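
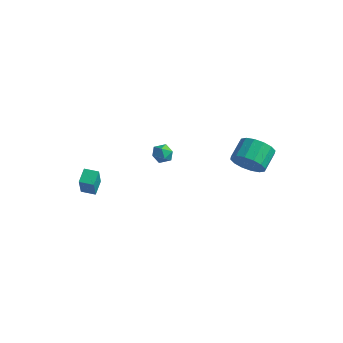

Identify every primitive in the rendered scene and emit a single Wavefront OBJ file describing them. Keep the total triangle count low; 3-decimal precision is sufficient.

v 3.361 3.099 -1.514
v 4.298 3.001 -1.099
v 4.117 4.183 -0.411
v 3.179 4.281 -0.826
v 4.375 3.275 -1.549
v 4.194 4.457 -0.862
v 4.18 3.501 -1.991
v 3.999 4.684 -1.303
v 3.765 3.62 -2.304
v 3.584 4.803 -1.617
v 3.242 3.599 -2.406
v 3.061 4.782 -1.718
v 2.751 3.444 -2.269
v 2.57 4.627 -1.581
v 2.423 3.197 -1.929
v 2.242 4.379 -1.241
v 2.346 2.923 -1.478
v 2.165 4.105 -0.791
v 2.541 2.696 -1.037
v 2.36 3.879 -0.349
v 2.956 2.577 -0.723
v 2.775 3.76 -0.036
v 3.479 2.598 -0.622
v 3.298 3.781 0.066
v 3.97 2.753 -0.759
v 3.789 3.936 -0.071
v -1.282 1.51 -1.365
v -0.881 1.479 -0.825
v -0.739 0.681 -1.815
v -0.338 0.65 -1.275
v -0.986 0.472 -1.225
v -1.321 0.985 -0.946
v -0.299 1.175 -1.694
v -0.634 1.688 -1.415
v -0.274 1.272 -1.028
v -0.698 0.837 -0.738
v -0.922 1.323 -1.902
v -1.346 0.888 -1.612
v -2.825 -3.371 -2.661
v -3.095 -2.603 -2.191
v -2.085 -3.053 -2.754
v -2.356 -2.286 -2.284
v -2.344 -4.074 -1.236
v -2.615 -3.307 -0.766
v -1.605 -3.757 -1.329
v -1.875 -2.989 -0.859
f 2 1 5
f 2 5 3
f 3 5 6
f 3 6 4
f 5 1 7
f 5 7 6
f 6 7 8
f 6 8 4
f 7 1 9
f 7 9 8
f 8 9 10
f 8 10 4
f 9 1 11
f 9 11 10
f 10 11 12
f 10 12 4
f 11 1 13
f 11 13 12
f 12 13 14
f 12 14 4
f 13 1 15
f 13 15 14
f 14 15 16
f 14 16 4
f 15 1 17
f 15 17 16
f 16 17 18
f 16 18 4
f 17 1 19
f 17 19 18
f 18 19 20
f 18 20 4
f 19 1 21
f 19 21 20
f 20 21 22
f 20 22 4
f 21 1 23
f 21 23 22
f 22 23 24
f 22 24 4
f 23 1 25
f 23 25 24
f 24 25 26
f 24 26 4
f 25 1 2
f 25 2 26
f 26 2 3
f 26 3 4
f 27 38 32
f 27 32 28
f 27 28 34
f 27 34 37
f 27 37 38
f 28 32 36
f 32 38 31
f 38 37 29
f 37 34 33
f 34 28 35
f 30 36 31
f 30 31 29
f 30 29 33
f 30 33 35
f 30 35 36
f 31 36 32
f 29 31 38
f 33 29 37
f 35 33 34
f 36 35 28
f 40 42 39
f 43 40 39
f 39 42 41
f 41 43 39
f 40 46 42
f 44 40 43
f 44 46 40
f 42 46 41
f 45 43 41
f 41 46 45
f 45 44 43
f 46 44 45



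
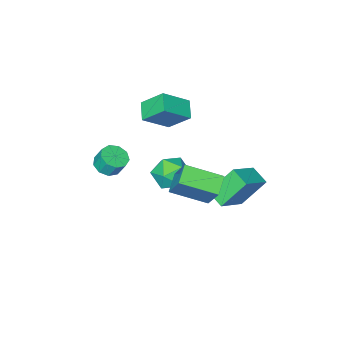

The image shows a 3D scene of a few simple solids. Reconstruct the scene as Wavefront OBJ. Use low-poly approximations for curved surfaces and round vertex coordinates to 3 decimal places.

v 3.45 -0.788 0.441
v 3.873 -0.156 0.195
v 3.714 0.301 1.093
v 3.29 -0.332 1.339
v 3.345 -0.089 0.067
v 3.186 0.368 0.965
v 2.866 -0.349 0.114
v 2.707 0.107 1.013
v 2.66 -0.815 0.315
v 2.501 -0.359 1.213
v 2.823 -1.268 0.574
v 2.664 -0.812 1.472
v 3.28 -1.497 0.771
v 3.121 -1.041 1.669
v 3.816 -1.394 0.813
v 3.657 -0.938 1.712
v 4.18 -1.008 0.682
v 4.021 -0.551 1.58
v 4.203 -0.519 0.437
v 4.044 -0.062 1.336
v -1.413 -0.602 -2.452
v -0.312 -0.853 -2.785
v -2.088 -1.727 -3.835
v -0.987 -1.978 -4.168
v -1.397 -2.379 -3.14
v -0.98 -1.685 -2.285
v -1.42 -0.895 -4.335
v -1.003 -0.201 -3.48
v -0.316 -1.034 -3.949
v -0.302 -1.952 -3.21
v -2.098 -0.628 -3.41
v -2.084 -1.546 -2.671
v -1.154 2.244 -1.843
v -0.94 3.291 -0.248
v -0.227 2.869 -2.378
v -0.012 3.916 -0.783
v 0.272 0.784 -1.077
v 0.487 1.831 0.518
v 1.2 1.409 -1.612
v 1.414 2.456 -0.017
v -4.551 1.567 -2.828
v -2.856 1.832 -1.82
v -4.484 2.693 -3.237
v -2.789 2.958 -2.229
v -3.431 0.882 -4.531
v -1.736 1.147 -3.523
v -3.364 2.008 -4.94
v -1.669 2.273 -3.932
v -2.214 -2.792 0.511
v -2.798 -1.662 1.685
v -1.564 -1.906 -0.018
v -2.147 -0.776 1.156
v -0.733 -3.204 1.644
v -1.316 -2.074 2.818
v -0.082 -2.318 1.115
v -0.666 -1.188 2.289
f 2 1 5
f 2 5 3
f 3 5 6
f 3 6 4
f 5 1 7
f 5 7 6
f 6 7 8
f 6 8 4
f 7 1 9
f 7 9 8
f 8 9 10
f 8 10 4
f 9 1 11
f 9 11 10
f 10 11 12
f 10 12 4
f 11 1 13
f 11 13 12
f 12 13 14
f 12 14 4
f 13 1 15
f 13 15 14
f 14 15 16
f 14 16 4
f 15 1 17
f 15 17 16
f 16 17 18
f 16 18 4
f 17 1 19
f 17 19 18
f 18 19 20
f 18 20 4
f 19 1 2
f 19 2 20
f 20 2 3
f 20 3 4
f 21 32 26
f 21 26 22
f 21 22 28
f 21 28 31
f 21 31 32
f 22 26 30
f 26 32 25
f 32 31 23
f 31 28 27
f 28 22 29
f 24 30 25
f 24 25 23
f 24 23 27
f 24 27 29
f 24 29 30
f 25 30 26
f 23 25 32
f 27 23 31
f 29 27 28
f 30 29 22
f 34 36 33
f 37 34 33
f 33 36 35
f 35 37 33
f 34 40 36
f 38 34 37
f 38 40 34
f 36 40 35
f 39 37 35
f 35 40 39
f 39 38 37
f 40 38 39
f 42 44 41
f 45 42 41
f 41 44 43
f 43 45 41
f 42 48 44
f 46 42 45
f 46 48 42
f 44 48 43
f 47 45 43
f 43 48 47
f 47 46 45
f 48 46 47
f 50 52 49
f 53 50 49
f 49 52 51
f 51 53 49
f 50 56 52
f 54 50 53
f 54 56 50
f 52 56 51
f 55 53 51
f 51 56 55
f 55 54 53
f 56 54 55



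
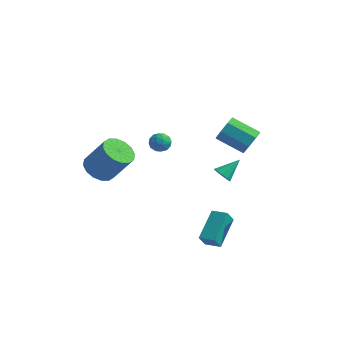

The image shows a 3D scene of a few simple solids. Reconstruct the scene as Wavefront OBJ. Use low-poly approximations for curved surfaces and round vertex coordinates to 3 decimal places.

v 3.265 -2.307 3.034
v 3.768 -2.461 2.844
v 3.815 -1.413 3.766
v 3.646 -2.214 2.634
v 3.378 -2.003 2.578
v 3.066 -1.908 2.695
v 2.831 -1.965 2.942
v 2.761 -2.153 3.224
v 2.884 -2.4 3.434
v 3.152 -2.611 3.49
v 3.463 -2.706 3.373
v 3.699 -2.649 3.126
v -2.417 2.192 1.192
v -1.991 2.301 1.659
v -2.069 1.219 1.101
v -1.643 1.328 1.568
v -2.269 1.302 1.705
v -2.484 1.904 1.761
v -1.576 1.616 0.999
v -1.791 2.218 1.055
v -1.471 1.945 1.54
v -1.9 1.751 1.976
v -2.16 1.769 0.784
v -2.589 1.575 1.22
v -2.235 2.332 1.433
v -1.825 1.188 1.327
v -2.193 1.173 1.407
v -1.943 1.237 1.681
v -2.525 2.099 1.493
v -2.274 2.163 1.768
v -2.438 1.576 1.795
v -1.786 1.357 0.992
v -1.535 1.421 1.267
v -2.117 2.283 1.079
v -1.867 2.347 1.353
v -1.622 1.944 0.965
v -1.679 2.187 1.638
v -1.474 1.615 1.585
v -1.434 1.784 1.25
v -1.561 2.138 1.283
v -1.931 2.073 1.894
v -1.726 1.501 1.841
v -2.094 1.486 1.921
v -2.221 1.839 1.954
v -1.625 1.863 1.824
v -2.334 2.019 0.919
v -2.129 1.447 0.866
v -1.839 1.681 0.806
v -1.966 2.034 0.839
v -2.586 1.905 1.175
v -2.381 1.333 1.122
v -2.499 1.382 1.477
v -2.626 1.736 1.51
v -2.435 1.657 0.936
v 2.573 3.14 1.835
v 2.902 3.442 2.558
v 1.357 3.382 3.288
v 1.027 3.08 2.565
v 2.697 3.915 2.162
v 1.151 3.855 2.891
v 2.419 3.934 1.574
v 0.873 3.874 2.303
v 2.231 3.488 1.139
v 0.685 3.428 1.869
v 2.243 2.838 1.112
v 0.698 2.778 1.842
v 2.449 2.365 1.509
v 0.903 2.305 2.238
v 2.727 2.346 2.097
v 1.181 2.286 2.826
v 2.915 2.792 2.531
v 1.369 2.732 3.261
v 2.343 -2.969 -1.533
v 2.315 -1.33 -0.593
v 2.5 -2.541 -2.274
v 2.472 -0.902 -1.334
v 3.228 -3.038 -1.386
v 3.2 -1.399 -0.446
v 3.385 -2.61 -2.127
v 3.357 -0.971 -1.187
v -4.032 -1.336 0.713
v -3.284 -1.694 0.23
v -2.18 -1.563 1.844
v -2.928 -1.204 2.327
v -3.253 -1.202 0.169
v -2.148 -1.071 1.783
v -3.43 -0.746 0.253
v -2.326 -0.614 1.867
v -3.769 -0.448 0.461
v -2.665 -0.316 2.075
v -4.179 -0.387 0.736
v -3.074 -0.256 2.35
v -4.549 -0.581 1.005
v -3.444 -0.45 2.619
v -4.78 -0.977 1.196
v -3.676 -0.846 2.81
v -4.812 -1.469 1.257
v -3.707 -1.338 2.871
v -4.634 -1.926 1.173
v -3.53 -1.794 2.787
v -4.295 -2.224 0.965
v -3.191 -2.092 2.579
v -3.886 -2.284 0.69
v -2.781 -2.153 2.304
v -3.516 -2.09 0.421
v -2.411 -1.959 2.035
f 2 1 4
f 2 4 3
f 4 1 5
f 4 5 3
f 5 1 6
f 5 6 3
f 6 1 7
f 6 7 3
f 7 1 8
f 7 8 3
f 8 1 9
f 8 9 3
f 9 1 10
f 9 10 3
f 10 1 11
f 10 11 3
f 11 1 12
f 11 12 3
f 12 1 2
f 12 2 3
f 13 50 29
f 50 24 53
f 29 53 18
f 50 53 29
f 13 29 25
f 29 18 30
f 25 30 14
f 29 30 25
f 13 25 34
f 25 14 35
f 34 35 20
f 25 35 34
f 13 34 46
f 34 20 49
f 46 49 23
f 34 49 46
f 13 46 50
f 46 23 54
f 50 54 24
f 46 54 50
f 14 30 41
f 30 18 44
f 41 44 22
f 30 44 41
f 18 53 31
f 53 24 52
f 31 52 17
f 53 52 31
f 24 54 51
f 54 23 47
f 51 47 15
f 54 47 51
f 23 49 48
f 49 20 36
f 48 36 19
f 49 36 48
f 20 35 40
f 35 14 37
f 40 37 21
f 35 37 40
f 16 42 28
f 42 22 43
f 28 43 17
f 42 43 28
f 16 28 26
f 28 17 27
f 26 27 15
f 28 27 26
f 16 26 33
f 26 15 32
f 33 32 19
f 26 32 33
f 16 33 38
f 33 19 39
f 38 39 21
f 33 39 38
f 16 38 42
f 38 21 45
f 42 45 22
f 38 45 42
f 17 43 31
f 43 22 44
f 31 44 18
f 43 44 31
f 15 27 51
f 27 17 52
f 51 52 24
f 27 52 51
f 19 32 48
f 32 15 47
f 48 47 23
f 32 47 48
f 21 39 40
f 39 19 36
f 40 36 20
f 39 36 40
f 22 45 41
f 45 21 37
f 41 37 14
f 45 37 41
f 56 55 59
f 56 59 57
f 57 59 60
f 57 60 58
f 59 55 61
f 59 61 60
f 60 61 62
f 60 62 58
f 61 55 63
f 61 63 62
f 62 63 64
f 62 64 58
f 63 55 65
f 63 65 64
f 64 65 66
f 64 66 58
f 65 55 67
f 65 67 66
f 66 67 68
f 66 68 58
f 67 55 69
f 67 69 68
f 68 69 70
f 68 70 58
f 69 55 71
f 69 71 70
f 70 71 72
f 70 72 58
f 71 55 56
f 71 56 72
f 72 56 57
f 72 57 58
f 74 76 73
f 77 74 73
f 73 76 75
f 75 77 73
f 74 80 76
f 78 74 77
f 78 80 74
f 76 80 75
f 79 77 75
f 75 80 79
f 79 78 77
f 80 78 79
f 82 81 85
f 82 85 83
f 83 85 86
f 83 86 84
f 85 81 87
f 85 87 86
f 86 87 88
f 86 88 84
f 87 81 89
f 87 89 88
f 88 89 90
f 88 90 84
f 89 81 91
f 89 91 90
f 90 91 92
f 90 92 84
f 91 81 93
f 91 93 92
f 92 93 94
f 92 94 84
f 93 81 95
f 93 95 94
f 94 95 96
f 94 96 84
f 95 81 97
f 95 97 96
f 96 97 98
f 96 98 84
f 97 81 99
f 97 99 98
f 98 99 100
f 98 100 84
f 99 81 101
f 99 101 100
f 100 101 102
f 100 102 84
f 101 81 103
f 101 103 102
f 102 103 104
f 102 104 84
f 103 81 105
f 103 105 104
f 104 105 106
f 104 106 84
f 105 81 82
f 105 82 106
f 106 82 83
f 106 83 84



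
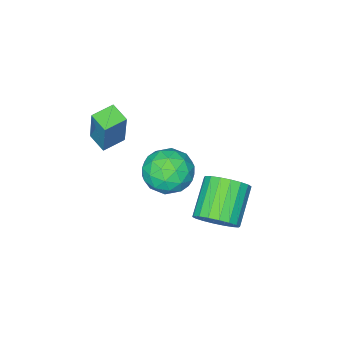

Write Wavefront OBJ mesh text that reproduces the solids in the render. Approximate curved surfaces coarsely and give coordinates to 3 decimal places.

v -1.064 1.971 -3.165
v -0.35 1.341 -2.747
v -1.802 0.499 -1.536
v -2.516 1.129 -1.955
v -0.334 1.712 -2.47
v -1.787 0.87 -1.26
v -0.464 2.134 -2.332
v -1.916 1.292 -1.121
v -0.712 2.524 -2.358
v -2.164 1.682 -1.147
v -1.029 2.805 -2.544
v -2.482 1.962 -1.334
v -1.354 2.92 -2.853
v -2.807 2.077 -1.643
v -1.621 2.847 -3.224
v -3.074 2.005 -2.014
v -1.778 2.601 -3.584
v -3.23 1.759 -2.373
v -1.793 2.23 -3.86
v -3.246 1.388 -2.65
v -1.664 1.808 -3.999
v -3.116 0.966 -2.788
v -1.416 1.418 -3.973
v -2.868 0.576 -2.762
v -1.098 1.138 -3.786
v -2.551 0.295 -2.576
v -0.773 1.023 -3.477
v -2.226 0.18 -2.267
v -0.506 1.095 -3.106
v -1.959 0.253 -1.896
v -1.082 -1.537 -2.072
v -0.636 -2.151 -3.079
v -2.964 -1.609 -2.861
v -2.518 -2.223 -3.868
v -2.545 -2.793 -2.743
v -1.382 -2.748 -2.255
v -2.218 -1.012 -3.685
v -1.055 -0.967 -3.197
v -1.338 -1.827 -4.076
v -1.54 -2.928 -3.494
v -2.06 -0.832 -2.446
v -2.262 -1.933 -1.864
v -0.694 -1.837 -2.506
v -2.906 -1.923 -3.434
v -2.922 -2.257 -2.772
v -2.66 -2.619 -3.364
v -1.132 -2.189 -2.022
v -0.87 -2.55 -2.614
v -1.992 -2.927 -2.416
v -2.73 -1.21 -3.326
v -2.468 -1.571 -3.918
v -0.94 -1.141 -2.576
v -0.678 -1.503 -3.168
v -1.608 -0.833 -3.524
v -0.845 -2.008 -3.685
v -1.951 -2.051 -4.148
v -1.775 -1.338 -4.04
v -1.091 -1.312 -3.754
v -0.963 -2.655 -3.342
v -2.069 -2.698 -3.806
v -2.085 -3.033 -3.144
v -1.401 -3.006 -2.858
v -1.376 -2.464 -3.928
v -1.531 -1.062 -2.134
v -2.637 -1.105 -2.598
v -2.199 -0.754 -3.082
v -1.515 -0.727 -2.796
v -1.649 -1.709 -1.792
v -2.755 -1.752 -2.255
v -2.509 -2.448 -2.186
v -1.825 -2.422 -1.9
v -2.224 -1.296 -2.012
v 0.378 -3.048 0.88
v 0.732 -2.465 2.93
v 0.456 -2.102 0.598
v 0.81 -1.52 2.647
v 1.45 -3.18 0.733
v 1.804 -2.598 2.782
v 1.528 -2.235 0.45
v 1.882 -1.652 2.5
f 2 1 5
f 2 5 3
f 3 5 6
f 3 6 4
f 5 1 7
f 5 7 6
f 6 7 8
f 6 8 4
f 7 1 9
f 7 9 8
f 8 9 10
f 8 10 4
f 9 1 11
f 9 11 10
f 10 11 12
f 10 12 4
f 11 1 13
f 11 13 12
f 12 13 14
f 12 14 4
f 13 1 15
f 13 15 14
f 14 15 16
f 14 16 4
f 15 1 17
f 15 17 16
f 16 17 18
f 16 18 4
f 17 1 19
f 17 19 18
f 18 19 20
f 18 20 4
f 19 1 21
f 19 21 20
f 20 21 22
f 20 22 4
f 21 1 23
f 21 23 22
f 22 23 24
f 22 24 4
f 23 1 25
f 23 25 24
f 24 25 26
f 24 26 4
f 25 1 27
f 25 27 26
f 26 27 28
f 26 28 4
f 27 1 29
f 27 29 28
f 28 29 30
f 28 30 4
f 29 1 2
f 29 2 30
f 30 2 3
f 30 3 4
f 31 68 47
f 68 42 71
f 47 71 36
f 68 71 47
f 31 47 43
f 47 36 48
f 43 48 32
f 47 48 43
f 31 43 52
f 43 32 53
f 52 53 38
f 43 53 52
f 31 52 64
f 52 38 67
f 64 67 41
f 52 67 64
f 31 64 68
f 64 41 72
f 68 72 42
f 64 72 68
f 32 48 59
f 48 36 62
f 59 62 40
f 48 62 59
f 36 71 49
f 71 42 70
f 49 70 35
f 71 70 49
f 42 72 69
f 72 41 65
f 69 65 33
f 72 65 69
f 41 67 66
f 67 38 54
f 66 54 37
f 67 54 66
f 38 53 58
f 53 32 55
f 58 55 39
f 53 55 58
f 34 60 46
f 60 40 61
f 46 61 35
f 60 61 46
f 34 46 44
f 46 35 45
f 44 45 33
f 46 45 44
f 34 44 51
f 44 33 50
f 51 50 37
f 44 50 51
f 34 51 56
f 51 37 57
f 56 57 39
f 51 57 56
f 34 56 60
f 56 39 63
f 60 63 40
f 56 63 60
f 35 61 49
f 61 40 62
f 49 62 36
f 61 62 49
f 33 45 69
f 45 35 70
f 69 70 42
f 45 70 69
f 37 50 66
f 50 33 65
f 66 65 41
f 50 65 66
f 39 57 58
f 57 37 54
f 58 54 38
f 57 54 58
f 40 63 59
f 63 39 55
f 59 55 32
f 63 55 59
f 74 76 73
f 77 74 73
f 73 76 75
f 75 77 73
f 74 80 76
f 78 74 77
f 78 80 74
f 76 80 75
f 79 77 75
f 75 80 79
f 79 78 77
f 80 78 79



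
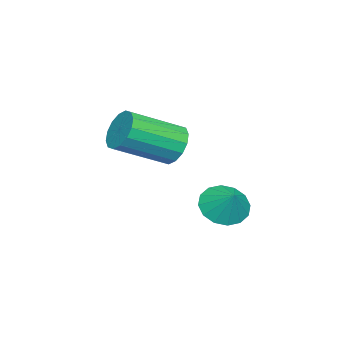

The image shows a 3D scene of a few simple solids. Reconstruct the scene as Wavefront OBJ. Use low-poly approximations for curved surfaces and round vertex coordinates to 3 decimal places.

v 0.48 1.228 -0.683
v 0.98 1.22 -1.333
v 2.16 -0.177 -0.407
v 1.66 -0.168 0.243
v 1.136 1.521 -1.078
v 2.317 0.125 -0.152
v 1.116 1.744 -0.717
v 2.297 0.347 0.209
v 0.926 1.828 -0.348
v 2.107 0.432 0.579
v 0.616 1.752 -0.068
v 1.797 0.356 0.859
v 0.27 1.536 0.047
v 1.451 0.139 0.974
v -0.02 1.237 -0.033
v 1.16 -0.16 0.893
v -0.177 0.935 -0.288
v 1.004 -0.461 0.638
v -0.157 0.713 -0.649
v 1.024 -0.684 0.277
v 0.033 0.628 -1.019
v 1.214 -0.768 -0.092
v 0.343 0.704 -1.299
v 1.524 -0.692 -0.372
v 0.689 0.921 -1.414
v 1.87 -0.476 -0.487
v -0.869 2.447 -3.758
v -0.125 1.985 -3.967
v -0.311 2.993 -2.982
v -0.114 2.362 -4.241
v -0.305 2.762 -4.385
v -0.647 3.077 -4.361
v -1.049 3.224 -4.175
v -1.402 3.162 -3.878
v -1.612 2.909 -3.548
v -1.623 2.532 -3.275
v -1.433 2.132 -3.131
v -1.091 1.817 -3.155
v -0.689 1.67 -3.34
v -0.336 1.732 -3.638
f 2 1 5
f 2 5 3
f 3 5 6
f 3 6 4
f 5 1 7
f 5 7 6
f 6 7 8
f 6 8 4
f 7 1 9
f 7 9 8
f 8 9 10
f 8 10 4
f 9 1 11
f 9 11 10
f 10 11 12
f 10 12 4
f 11 1 13
f 11 13 12
f 12 13 14
f 12 14 4
f 13 1 15
f 13 15 14
f 14 15 16
f 14 16 4
f 15 1 17
f 15 17 16
f 16 17 18
f 16 18 4
f 17 1 19
f 17 19 18
f 18 19 20
f 18 20 4
f 19 1 21
f 19 21 20
f 20 21 22
f 20 22 4
f 21 1 23
f 21 23 22
f 22 23 24
f 22 24 4
f 23 1 25
f 23 25 24
f 24 25 26
f 24 26 4
f 25 1 2
f 25 2 26
f 26 2 3
f 26 3 4
f 28 27 30
f 28 30 29
f 30 27 31
f 30 31 29
f 31 27 32
f 31 32 29
f 32 27 33
f 32 33 29
f 33 27 34
f 33 34 29
f 34 27 35
f 34 35 29
f 35 27 36
f 35 36 29
f 36 27 37
f 36 37 29
f 37 27 38
f 37 38 29
f 38 27 39
f 38 39 29
f 39 27 40
f 39 40 29
f 40 27 28
f 40 28 29



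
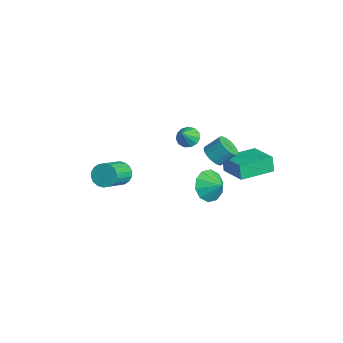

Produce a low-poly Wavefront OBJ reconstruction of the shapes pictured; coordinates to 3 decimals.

v -3.956 2.257 -1.459
v -3.579 1.874 -1.923
v -3.424 1.643 -0.521
v -3.358 2.197 -1.837
v -3.327 2.538 -1.631
v -3.496 2.79 -1.37
v -3.81 2.873 -1.137
v -4.171 2.76 -1.007
v -4.464 2.488 -1.019
v -4.595 2.142 -1.171
v -4.523 1.832 -1.415
v -4.271 1.658 -1.672
v -3.919 1.673 -1.861
v -3.728 -1.928 -3.104
v -3.307 -2.121 -3.744
v -2.292 -3.385 -2.696
v -2.712 -3.192 -2.056
v -3.122 -1.857 -3.605
v -2.106 -3.12 -2.558
v -3.056 -1.607 -3.367
v -2.04 -2.87 -2.319
v -3.124 -1.42 -3.077
v -2.108 -2.683 -2.029
v -3.311 -1.334 -2.792
v -2.295 -2.598 -1.744
v -3.581 -1.366 -2.569
v -2.565 -2.629 -1.521
v -3.879 -1.509 -2.452
v -2.864 -2.773 -1.404
v -4.148 -1.735 -2.464
v -3.133 -2.999 -1.416
v -4.334 -2 -2.602
v -3.318 -3.263 -1.555
v -4.4 -2.25 -2.841
v -3.384 -3.513 -1.793
v -4.332 -2.437 -3.131
v -3.316 -3.7 -2.083
v -4.145 -2.522 -3.416
v -3.129 -3.786 -2.368
v -3.875 -2.491 -3.639
v -2.859 -3.754 -2.591
v -3.576 -2.347 -3.756
v -2.561 -3.611 -2.708
v 2.68 1.536 1.167
v 2.388 1.563 2.081
v 2.439 3.497 1.033
v 2.148 3.523 1.947
v 4.352 1.777 1.693
v 4.061 1.803 2.607
v 4.112 3.737 1.559
v 3.82 3.764 2.473
v -1.316 2.449 -3.685
v -0.823 2.687 -4.617
v -0.524 2.891 -3.155
v -1.218 3.2 -4.455
v -1.65 3.427 -4
v -1.954 3.28 -3.424
v -2.015 2.816 -2.948
v -1.808 2.211 -2.754
v -1.413 1.698 -2.916
v -0.981 1.472 -3.371
v -0.677 1.619 -3.947
v -0.616 2.083 -4.423
v 2.928 0.81 2.796
v 3.454 0.416 3.064
v 3.658 1.196 3.812
v 3.132 1.59 3.544
v 3.595 0.575 2.859
v 3.799 1.355 3.607
v 3.621 0.775 2.644
v 3.824 1.555 3.392
v 3.527 0.981 2.454
v 3.73 1.761 3.202
v 3.329 1.158 2.324
v 3.533 1.938 3.072
v 3.062 1.274 2.276
v 3.266 2.054 3.024
v 2.772 1.31 2.317
v 2.975 2.09 3.065
v 2.509 1.26 2.441
v 2.712 2.04 3.189
v 2.318 1.131 2.627
v 2.522 1.912 3.375
v 2.233 0.948 2.841
v 2.437 1.728 3.59
v 2.268 0.74 3.048
v 2.472 1.52 3.797
v 2.417 0.544 3.212
v 2.621 1.325 3.96
v 2.655 0.395 3.303
v 2.859 1.175 4.051
v 2.94 0.317 3.307
v 3.143 1.097 4.055
v 3.223 0.324 3.222
v 3.426 1.105 3.97
f 2 1 4
f 2 4 3
f 4 1 5
f 4 5 3
f 5 1 6
f 5 6 3
f 6 1 7
f 6 7 3
f 7 1 8
f 7 8 3
f 8 1 9
f 8 9 3
f 9 1 10
f 9 10 3
f 10 1 11
f 10 11 3
f 11 1 12
f 11 12 3
f 12 1 13
f 12 13 3
f 13 1 2
f 13 2 3
f 15 14 18
f 15 18 16
f 16 18 19
f 16 19 17
f 18 14 20
f 18 20 19
f 19 20 21
f 19 21 17
f 20 14 22
f 20 22 21
f 21 22 23
f 21 23 17
f 22 14 24
f 22 24 23
f 23 24 25
f 23 25 17
f 24 14 26
f 24 26 25
f 25 26 27
f 25 27 17
f 26 14 28
f 26 28 27
f 27 28 29
f 27 29 17
f 28 14 30
f 28 30 29
f 29 30 31
f 29 31 17
f 30 14 32
f 30 32 31
f 31 32 33
f 31 33 17
f 32 14 34
f 32 34 33
f 33 34 35
f 33 35 17
f 34 14 36
f 34 36 35
f 35 36 37
f 35 37 17
f 36 14 38
f 36 38 37
f 37 38 39
f 37 39 17
f 38 14 40
f 38 40 39
f 39 40 41
f 39 41 17
f 40 14 42
f 40 42 41
f 41 42 43
f 41 43 17
f 42 14 15
f 42 15 43
f 43 15 16
f 43 16 17
f 45 47 44
f 48 45 44
f 44 47 46
f 46 48 44
f 45 51 47
f 49 45 48
f 49 51 45
f 47 51 46
f 50 48 46
f 46 51 50
f 50 49 48
f 51 49 50
f 53 52 55
f 53 55 54
f 55 52 56
f 55 56 54
f 56 52 57
f 56 57 54
f 57 52 58
f 57 58 54
f 58 52 59
f 58 59 54
f 59 52 60
f 59 60 54
f 60 52 61
f 60 61 54
f 61 52 62
f 61 62 54
f 62 52 63
f 62 63 54
f 63 52 53
f 63 53 54
f 65 64 68
f 65 68 66
f 66 68 69
f 66 69 67
f 68 64 70
f 68 70 69
f 69 70 71
f 69 71 67
f 70 64 72
f 70 72 71
f 71 72 73
f 71 73 67
f 72 64 74
f 72 74 73
f 73 74 75
f 73 75 67
f 74 64 76
f 74 76 75
f 75 76 77
f 75 77 67
f 76 64 78
f 76 78 77
f 77 78 79
f 77 79 67
f 78 64 80
f 78 80 79
f 79 80 81
f 79 81 67
f 80 64 82
f 80 82 81
f 81 82 83
f 81 83 67
f 82 64 84
f 82 84 83
f 83 84 85
f 83 85 67
f 84 64 86
f 84 86 85
f 85 86 87
f 85 87 67
f 86 64 88
f 86 88 87
f 87 88 89
f 87 89 67
f 88 64 90
f 88 90 89
f 89 90 91
f 89 91 67
f 90 64 92
f 90 92 91
f 91 92 93
f 91 93 67
f 92 64 94
f 92 94 93
f 93 94 95
f 93 95 67
f 94 64 65
f 94 65 95
f 95 65 66
f 95 66 67



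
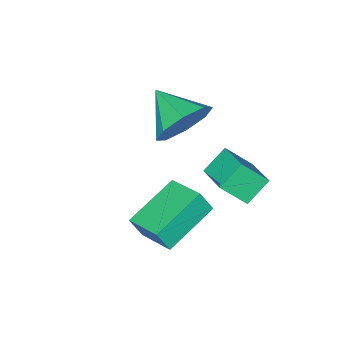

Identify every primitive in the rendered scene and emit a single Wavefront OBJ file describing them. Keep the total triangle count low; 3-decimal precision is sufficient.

v -0.236 1.203 0.353
v 0.388 0.638 1.18
v 0.261 2.437 0.822
v 0.885 1.871 1.649
v 0.575 1.129 -0.309
v 1.199 0.563 0.518
v 1.072 2.362 0.16
v 1.696 1.797 0.987
v 1.197 -0.292 2.238
v 1.603 0.092 3.115
v 1.123 -1.688 2.882
v 0.808 0.129 3.106
v 0.241 -0.08 2.588
v 0.233 -0.413 1.865
v 0.79 -0.675 1.361
v 1.586 -0.712 1.37
v 2.153 -0.503 1.888
v 2.16 -0.17 2.611
v 2.617 1.302 0.898
v 2.905 1.055 1.636
v 2.695 2.589 1.299
v 2.984 2.341 2.037
v 4.376 1.399 0.243
v 4.665 1.151 0.981
v 4.455 2.685 0.644
v 4.743 2.438 1.382
f 2 4 1
f 5 2 1
f 1 4 3
f 3 5 1
f 2 8 4
f 6 2 5
f 6 8 2
f 4 8 3
f 7 5 3
f 3 8 7
f 7 6 5
f 8 6 7
f 10 9 12
f 10 12 11
f 12 9 13
f 12 13 11
f 13 9 14
f 13 14 11
f 14 9 15
f 14 15 11
f 15 9 16
f 15 16 11
f 16 9 17
f 16 17 11
f 17 9 18
f 17 18 11
f 18 9 10
f 18 10 11
f 20 22 19
f 23 20 19
f 19 22 21
f 21 23 19
f 20 26 22
f 24 20 23
f 24 26 20
f 22 26 21
f 25 23 21
f 21 26 25
f 25 24 23
f 26 24 25



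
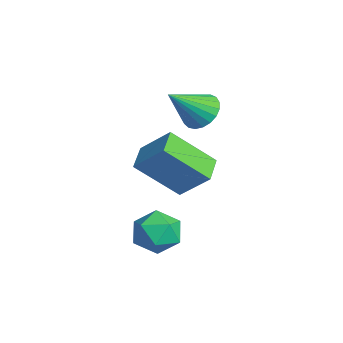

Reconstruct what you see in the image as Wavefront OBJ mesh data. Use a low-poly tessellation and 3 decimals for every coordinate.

v -0.166 4.108 -0.657
v 0.562 3.958 -1.027
v 0.186 2.812 0.557
v 0.648 4.199 -0.795
v 0.593 4.424 -0.539
v 0.407 4.594 -0.303
v 0.122 4.68 -0.129
v -0.213 4.668 -0.045
v -0.539 4.558 -0.068
v -0.801 4.371 -0.192
v -0.953 4.138 -0.396
v -0.969 3.9 -0.646
v -0.846 3.698 -0.897
v -0.606 3.567 -1.107
v -0.289 3.53 -1.239
v 0.049 3.592 -1.27
v 0.35 3.744 -1.195
v 0.89 3.031 -4.087
v 0.514 1.478 -2.634
v -0.079 3.549 -3.785
v -0.455 1.996 -2.331
v 1.695 3.884 -2.969
v 1.319 2.331 -1.515
v 0.726 4.402 -2.666
v 0.35 2.849 -1.213
v 3.571 2.013 -4.456
v 4.442 2.016 -4.086
v 3.218 0.784 -3.614
v 4.089 0.787 -3.244
v 3.479 1.477 -3.025
v 3.697 2.237 -3.546
v 3.963 0.563 -4.154
v 4.181 1.323 -4.675
v 4.684 1.12 -3.899
v 4.385 1.685 -3.201
v 3.275 1.115 -4.499
v 2.976 1.68 -3.801
f 2 1 4
f 2 4 3
f 4 1 5
f 4 5 3
f 5 1 6
f 5 6 3
f 6 1 7
f 6 7 3
f 7 1 8
f 7 8 3
f 8 1 9
f 8 9 3
f 9 1 10
f 9 10 3
f 10 1 11
f 10 11 3
f 11 1 12
f 11 12 3
f 12 1 13
f 12 13 3
f 13 1 14
f 13 14 3
f 14 1 15
f 14 15 3
f 15 1 16
f 15 16 3
f 16 1 17
f 16 17 3
f 17 1 2
f 17 2 3
f 19 21 18
f 22 19 18
f 18 21 20
f 20 22 18
f 19 25 21
f 23 19 22
f 23 25 19
f 21 25 20
f 24 22 20
f 20 25 24
f 24 23 22
f 25 23 24
f 26 37 31
f 26 31 27
f 26 27 33
f 26 33 36
f 26 36 37
f 27 31 35
f 31 37 30
f 37 36 28
f 36 33 32
f 33 27 34
f 29 35 30
f 29 30 28
f 29 28 32
f 29 32 34
f 29 34 35
f 30 35 31
f 28 30 37
f 32 28 36
f 34 32 33
f 35 34 27



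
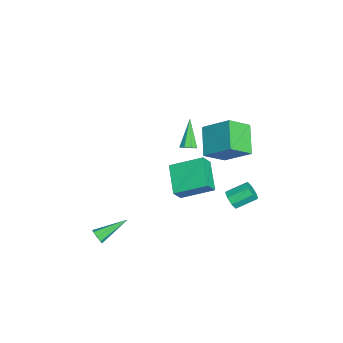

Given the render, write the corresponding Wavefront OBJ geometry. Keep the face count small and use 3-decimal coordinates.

v -1.319 2.348 3.347
v -0.669 1.136 4.38
v -0.602 3.83 4.634
v 0.048 2.619 5.667
v 0.392 2.401 2.333
v 1.042 1.19 3.366
v 1.109 3.884 3.62
v 1.759 2.672 4.653
v 0.293 -0.324 1.337
v 0.431 1.593 2.209
v 2.107 -0.077 0.507
v 2.244 1.84 1.379
v 0.736 -0.74 2.181
v 0.873 1.177 3.053
v 2.549 -0.493 1.351
v 2.687 1.424 2.223
v -2.194 0.369 1.043
v -1.823 0.561 1.4
v -3.606 0.471 2.457
v -2.015 0.869 1.186
v -2.312 0.883 0.888
v -2.54 0.596 0.681
v -2.566 0.176 0.686
v -2.374 -0.132 0.901
v -2.076 -0.146 1.199
v -1.848 0.141 1.405
v 1.887 -4.853 -3.42
v 2.252 -4.861 -3.05
v 1.093 -3.127 -2.6
v 2.366 -4.656 -3.372
v 2.199 -4.567 -3.722
v 1.849 -4.645 -3.895
v 1.522 -4.845 -3.79
v 1.408 -5.05 -3.469
v 1.575 -5.14 -3.119
v 1.925 -5.062 -2.945
v -1.203 2.888 -3.02
v -0.612 3.139 -3.27
v -0.845 4.364 -2.59
v -1.437 4.112 -2.34
v -1.023 3.237 -3.587
v -1.256 4.462 -2.907
v -1.54 3.13 -3.572
v -1.773 4.355 -2.892
v -1.86 2.881 -3.233
v -2.093 4.106 -2.553
v -1.795 2.636 -2.77
v -2.028 3.861 -2.09
v -1.384 2.538 -2.453
v -1.617 3.763 -1.773
v -0.867 2.645 -2.468
v -1.1 3.87 -1.788
v -0.547 2.894 -2.807
v -0.78 4.119 -2.127
f 2 4 1
f 5 2 1
f 1 4 3
f 3 5 1
f 2 8 4
f 6 2 5
f 6 8 2
f 4 8 3
f 7 5 3
f 3 8 7
f 7 6 5
f 8 6 7
f 10 12 9
f 13 10 9
f 9 12 11
f 11 13 9
f 10 16 12
f 14 10 13
f 14 16 10
f 12 16 11
f 15 13 11
f 11 16 15
f 15 14 13
f 16 14 15
f 18 17 20
f 18 20 19
f 20 17 21
f 20 21 19
f 21 17 22
f 21 22 19
f 22 17 23
f 22 23 19
f 23 17 24
f 23 24 19
f 24 17 25
f 24 25 19
f 25 17 26
f 25 26 19
f 26 17 18
f 26 18 19
f 28 27 30
f 28 30 29
f 30 27 31
f 30 31 29
f 31 27 32
f 31 32 29
f 32 27 33
f 32 33 29
f 33 27 34
f 33 34 29
f 34 27 35
f 34 35 29
f 35 27 36
f 35 36 29
f 36 27 28
f 36 28 29
f 38 37 41
f 38 41 39
f 39 41 42
f 39 42 40
f 41 37 43
f 41 43 42
f 42 43 44
f 42 44 40
f 43 37 45
f 43 45 44
f 44 45 46
f 44 46 40
f 45 37 47
f 45 47 46
f 46 47 48
f 46 48 40
f 47 37 49
f 47 49 48
f 48 49 50
f 48 50 40
f 49 37 51
f 49 51 50
f 50 51 52
f 50 52 40
f 51 37 53
f 51 53 52
f 52 53 54
f 52 54 40
f 53 37 38
f 53 38 54
f 54 38 39
f 54 39 40



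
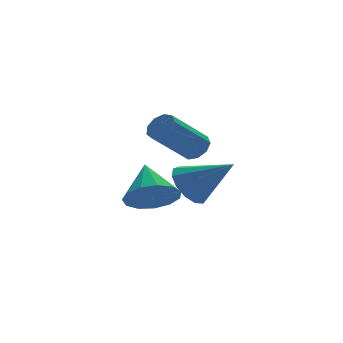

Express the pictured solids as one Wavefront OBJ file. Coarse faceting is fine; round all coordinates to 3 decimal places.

v 2.36 4.015 -0.312
v 2.722 3.572 -0.004
v 1.183 3.261 1.36
v 0.82 3.705 1.052
v 2.794 3.975 0.169
v 1.255 3.664 1.533
v 2.664 4.396 0.118
v 1.125 4.086 1.482
v 2.391 4.64 -0.135
v 0.851 4.329 1.229
v 2.103 4.591 -0.47
v 0.564 4.281 0.894
v 1.935 4.273 -0.732
v 0.396 3.962 0.632
v 1.966 3.834 -0.797
v 0.427 3.524 0.567
v 2.181 3.48 -0.635
v 0.642 3.17 0.729
v 2.48 3.377 -0.322
v 0.94 3.066 1.042
v -0.694 0.951 -1.182
v 0.204 0.529 -0.906
v -0.406 2.249 -0.138
v 0.317 0.871 -1.362
v 0.108 1.238 -1.76
v -0.355 1.514 -1.975
v -0.926 1.611 -1.938
v -1.423 1.499 -1.661
v -1.689 1.213 -1.232
v -1.64 0.844 -0.787
v -1.29 0.509 -0.467
v -0.751 0.314 -0.374
v -0.194 0.322 -0.538
v 0.221 -0.118 -0.369
v 0.964 0.22 -0.794
v 1.359 -1.162 0.789
v 0.861 0.542 -0.402
v 0.556 0.656 0.001
v 0.144 0.524 0.287
v -0.244 0.188 0.364
v -0.483 -0.245 0.209
v -0.499 -0.637 -0.129
v -0.287 -0.864 -0.544
v 0.088 -0.855 -0.903
v 0.504 -0.611 -1.092
v 0.831 -0.21 -1.051
f 2 1 5
f 2 5 3
f 3 5 6
f 3 6 4
f 5 1 7
f 5 7 6
f 6 7 8
f 6 8 4
f 7 1 9
f 7 9 8
f 8 9 10
f 8 10 4
f 9 1 11
f 9 11 10
f 10 11 12
f 10 12 4
f 11 1 13
f 11 13 12
f 12 13 14
f 12 14 4
f 13 1 15
f 13 15 14
f 14 15 16
f 14 16 4
f 15 1 17
f 15 17 16
f 16 17 18
f 16 18 4
f 17 1 19
f 17 19 18
f 18 19 20
f 18 20 4
f 19 1 2
f 19 2 20
f 20 2 3
f 20 3 4
f 22 21 24
f 22 24 23
f 24 21 25
f 24 25 23
f 25 21 26
f 25 26 23
f 26 21 27
f 26 27 23
f 27 21 28
f 27 28 23
f 28 21 29
f 28 29 23
f 29 21 30
f 29 30 23
f 30 21 31
f 30 31 23
f 31 21 32
f 31 32 23
f 32 21 33
f 32 33 23
f 33 21 22
f 33 22 23
f 35 34 37
f 35 37 36
f 37 34 38
f 37 38 36
f 38 34 39
f 38 39 36
f 39 34 40
f 39 40 36
f 40 34 41
f 40 41 36
f 41 34 42
f 41 42 36
f 42 34 43
f 42 43 36
f 43 34 44
f 43 44 36
f 44 34 45
f 44 45 36
f 45 34 46
f 45 46 36
f 46 34 35
f 46 35 36



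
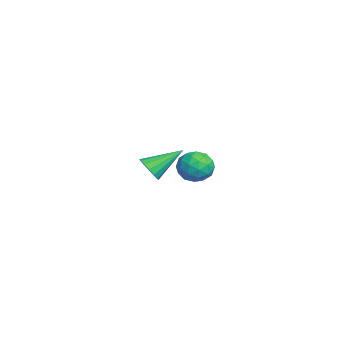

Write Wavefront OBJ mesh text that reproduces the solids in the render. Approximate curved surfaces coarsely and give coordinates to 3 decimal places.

v 3.266 -2.685 -0.065
v 4.097 -2.624 0.111
v 3.343 -4.056 0.049
v 4.174 -3.995 0.225
v 3.598 -3.716 0.787
v 3.55 -2.868 0.716
v 3.89 -3.812 -0.556
v 3.842 -2.964 -0.627
v 4.482 -3.32 -0.193
v 4.302 -3.261 0.637
v 3.138 -3.419 -0.477
v 2.958 -3.36 0.353
v 3.674 -2.534 0.013
v 3.766 -4.146 0.147
v 3.427 -3.982 0.478
v 3.915 -3.946 0.581
v 3.353 -2.678 0.369
v 3.842 -2.642 0.472
v 3.549 -3.284 0.87
v 3.598 -4.038 -0.312
v 4.087 -4.002 -0.209
v 3.525 -2.734 -0.421
v 4.013 -2.698 -0.318
v 3.891 -3.396 -0.71
v 4.39 -2.907 -0.062
v 4.435 -3.713 0.005
v 4.268 -3.605 -0.454
v 4.24 -3.107 -0.496
v 4.284 -2.872 0.426
v 4.329 -3.678 0.493
v 3.991 -3.514 0.823
v 3.963 -3.016 0.782
v 4.51 -3.281 0.247
v 3.111 -3.002 -0.333
v 3.156 -3.808 -0.266
v 3.477 -3.664 -0.622
v 3.449 -3.166 -0.663
v 3.005 -2.967 0.155
v 3.05 -3.773 0.222
v 3.2 -3.573 0.656
v 3.172 -3.075 0.614
v 2.93 -3.399 -0.087
v -1.933 -4.752 -2.62
v -1.663 -4.355 -3.157
v -2.287 -3.188 -1.64
v -2.026 -4.389 -3.234
v -2.364 -4.519 -3.148
v -2.587 -4.713 -2.919
v -2.634 -4.917 -2.611
v -2.494 -5.076 -2.305
v -2.203 -5.149 -2.083
v -1.84 -5.116 -2.006
v -1.502 -4.985 -2.093
v -1.28 -4.792 -2.321
v -1.232 -4.588 -2.629
v -1.373 -4.428 -2.935
f 1 38 17
f 38 12 41
f 17 41 6
f 38 41 17
f 1 17 13
f 17 6 18
f 13 18 2
f 17 18 13
f 1 13 22
f 13 2 23
f 22 23 8
f 13 23 22
f 1 22 34
f 22 8 37
f 34 37 11
f 22 37 34
f 1 34 38
f 34 11 42
f 38 42 12
f 34 42 38
f 2 18 29
f 18 6 32
f 29 32 10
f 18 32 29
f 6 41 19
f 41 12 40
f 19 40 5
f 41 40 19
f 12 42 39
f 42 11 35
f 39 35 3
f 42 35 39
f 11 37 36
f 37 8 24
f 36 24 7
f 37 24 36
f 8 23 28
f 23 2 25
f 28 25 9
f 23 25 28
f 4 30 16
f 30 10 31
f 16 31 5
f 30 31 16
f 4 16 14
f 16 5 15
f 14 15 3
f 16 15 14
f 4 14 21
f 14 3 20
f 21 20 7
f 14 20 21
f 4 21 26
f 21 7 27
f 26 27 9
f 21 27 26
f 4 26 30
f 26 9 33
f 30 33 10
f 26 33 30
f 5 31 19
f 31 10 32
f 19 32 6
f 31 32 19
f 3 15 39
f 15 5 40
f 39 40 12
f 15 40 39
f 7 20 36
f 20 3 35
f 36 35 11
f 20 35 36
f 9 27 28
f 27 7 24
f 28 24 8
f 27 24 28
f 10 33 29
f 33 9 25
f 29 25 2
f 33 25 29
f 44 43 46
f 44 46 45
f 46 43 47
f 46 47 45
f 47 43 48
f 47 48 45
f 48 43 49
f 48 49 45
f 49 43 50
f 49 50 45
f 50 43 51
f 50 51 45
f 51 43 52
f 51 52 45
f 52 43 53
f 52 53 45
f 53 43 54
f 53 54 45
f 54 43 55
f 54 55 45
f 55 43 56
f 55 56 45
f 56 43 44
f 56 44 45



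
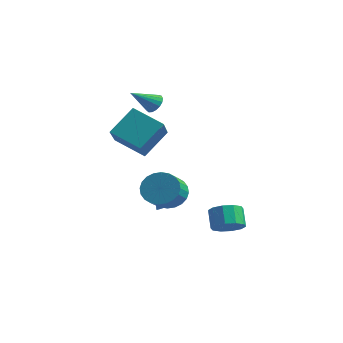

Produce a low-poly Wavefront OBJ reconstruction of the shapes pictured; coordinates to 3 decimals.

v -0.733 -2.618 -1.218
v -0.187 -2.804 -1.895
v 0.26 -3.808 -1.259
v -0.287 -3.622 -0.582
v 0.013 -2.594 -1.703
v 0.459 -3.598 -1.067
v 0.098 -2.387 -1.437
v 0.544 -3.392 -0.802
v 0.057 -2.216 -1.138
v 0.503 -3.221 -0.502
v -0.104 -2.106 -0.851
v 0.342 -3.111 -0.215
v -0.361 -2.074 -0.62
v 0.085 -3.079 0.016
v -0.675 -2.124 -0.479
v -0.229 -3.129 0.156
v -0.997 -2.25 -0.452
v -0.551 -3.255 0.184
v -1.28 -2.432 -0.541
v -0.833 -3.436 0.095
v -1.479 -2.642 -0.733
v -1.033 -3.646 -0.097
v -1.564 -2.848 -0.998
v -1.118 -3.853 -0.363
v -1.523 -3.019 -1.298
v -1.077 -4.024 -0.662
v -1.362 -3.129 -1.585
v -0.916 -4.134 -0.949
v -1.105 -3.161 -1.816
v -0.659 -4.166 -1.18
v -0.791 -3.111 -1.956
v -0.345 -4.116 -1.321
v -0.469 -2.985 -1.984
v -0.023 -3.99 -1.348
v -2.385 -0.77 -2.922
v -1.99 -1.267 -2.741
v -3.295 -0.91 -1.318
v -1.848 -1.031 -2.64
v -1.812 -0.743 -2.595
v -1.89 -0.46 -2.614
v -2.066 -0.239 -2.695
v -2.305 -0.123 -2.821
v -2.559 -0.135 -2.966
v -2.78 -0.274 -3.103
v -2.921 -0.51 -3.204
v -2.957 -0.798 -3.25
v -2.879 -1.081 -3.23
v -2.703 -1.302 -3.149
v -2.464 -1.418 -3.024
v -2.21 -1.405 -2.878
v 2.092 -1.98 -2.685
v 2.738 -1.724 -2.403
v 2.233 -1.323 -1.612
v 1.588 -1.58 -1.895
v 2.563 -1.397 -2.681
v 2.058 -0.996 -1.89
v 2.209 -1.292 -2.96
v 1.704 -0.891 -2.17
v 1.809 -1.451 -3.135
v 1.305 -1.05 -2.344
v 1.518 -1.812 -3.137
v 1.014 -1.411 -2.347
v 1.447 -2.237 -2.968
v 0.942 -1.836 -2.177
v 1.622 -2.564 -2.69
v 1.117 -2.163 -1.899
v 1.976 -2.669 -2.41
v 1.471 -2.268 -1.62
v 2.375 -2.51 -2.236
v 1.871 -2.109 -1.445
v 2.666 -2.149 -2.233
v 2.162 -1.748 -1.443
v -3.152 -0.94 3.055
v -2.767 -0.816 3.428
v -3.568 -2.02 3.845
v -2.978 -0.678 3.506
v -3.228 -0.6 3.481
v -3.461 -0.6 3.358
v -3.623 -0.678 3.166
v -3.677 -0.816 2.948
v -3.611 -0.983 2.756
v -3.44 -1.14 2.631
v -3.203 -1.251 2.604
v -2.954 -1.291 2.681
v -2.751 -1.251 2.843
v -2.639 -1.139 3.054
v -2.645 -0.982 3.265
v -3.076 -3.483 1.515
v -2.806 -2.355 2.689
v -1.731 -3.031 0.773
v -1.462 -1.904 1.948
v -2.098 -4.756 2.512
v -1.829 -3.629 3.687
v -0.754 -4.305 1.771
v -0.484 -3.177 2.945
f 2 1 5
f 2 5 3
f 3 5 6
f 3 6 4
f 5 1 7
f 5 7 6
f 6 7 8
f 6 8 4
f 7 1 9
f 7 9 8
f 8 9 10
f 8 10 4
f 9 1 11
f 9 11 10
f 10 11 12
f 10 12 4
f 11 1 13
f 11 13 12
f 12 13 14
f 12 14 4
f 13 1 15
f 13 15 14
f 14 15 16
f 14 16 4
f 15 1 17
f 15 17 16
f 16 17 18
f 16 18 4
f 17 1 19
f 17 19 18
f 18 19 20
f 18 20 4
f 19 1 21
f 19 21 20
f 20 21 22
f 20 22 4
f 21 1 23
f 21 23 22
f 22 23 24
f 22 24 4
f 23 1 25
f 23 25 24
f 24 25 26
f 24 26 4
f 25 1 27
f 25 27 26
f 26 27 28
f 26 28 4
f 27 1 29
f 27 29 28
f 28 29 30
f 28 30 4
f 29 1 31
f 29 31 30
f 30 31 32
f 30 32 4
f 31 1 33
f 31 33 32
f 32 33 34
f 32 34 4
f 33 1 2
f 33 2 34
f 34 2 3
f 34 3 4
f 36 35 38
f 36 38 37
f 38 35 39
f 38 39 37
f 39 35 40
f 39 40 37
f 40 35 41
f 40 41 37
f 41 35 42
f 41 42 37
f 42 35 43
f 42 43 37
f 43 35 44
f 43 44 37
f 44 35 45
f 44 45 37
f 45 35 46
f 45 46 37
f 46 35 47
f 46 47 37
f 47 35 48
f 47 48 37
f 48 35 49
f 48 49 37
f 49 35 50
f 49 50 37
f 50 35 36
f 50 36 37
f 52 51 55
f 52 55 53
f 53 55 56
f 53 56 54
f 55 51 57
f 55 57 56
f 56 57 58
f 56 58 54
f 57 51 59
f 57 59 58
f 58 59 60
f 58 60 54
f 59 51 61
f 59 61 60
f 60 61 62
f 60 62 54
f 61 51 63
f 61 63 62
f 62 63 64
f 62 64 54
f 63 51 65
f 63 65 64
f 64 65 66
f 64 66 54
f 65 51 67
f 65 67 66
f 66 67 68
f 66 68 54
f 67 51 69
f 67 69 68
f 68 69 70
f 68 70 54
f 69 51 71
f 69 71 70
f 70 71 72
f 70 72 54
f 71 51 52
f 71 52 72
f 72 52 53
f 72 53 54
f 74 73 76
f 74 76 75
f 76 73 77
f 76 77 75
f 77 73 78
f 77 78 75
f 78 73 79
f 78 79 75
f 79 73 80
f 79 80 75
f 80 73 81
f 80 81 75
f 81 73 82
f 81 82 75
f 82 73 83
f 82 83 75
f 83 73 84
f 83 84 75
f 84 73 85
f 84 85 75
f 85 73 86
f 85 86 75
f 86 73 87
f 86 87 75
f 87 73 74
f 87 74 75
f 89 91 88
f 92 89 88
f 88 91 90
f 90 92 88
f 89 95 91
f 93 89 92
f 93 95 89
f 91 95 90
f 94 92 90
f 90 95 94
f 94 93 92
f 95 93 94



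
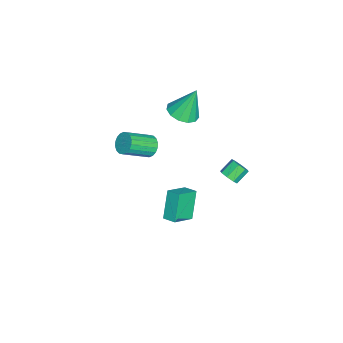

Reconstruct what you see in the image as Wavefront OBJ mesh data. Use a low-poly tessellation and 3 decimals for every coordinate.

v -3.46 -0.285 0.341
v -2.424 -0.332 0.504
v -3.74 0.485 2.339
v -2.534 0.205 0.281
v -2.937 0.587 0.078
v -3.507 0.691 -0.042
v -4.062 0.486 -0.041
v -4.426 0.036 0.082
v -4.483 -0.516 0.287
v -4.215 -0.995 0.509
v -3.708 -1.248 0.677
v -3.122 -1.196 0.739
v -2.643 -0.854 0.674
v 2.238 3.542 0.626
v 2.657 3.522 1.082
v 2.022 4.058 1.69
v 1.602 4.078 1.234
v 2.71 3.902 0.802
v 2.075 4.438 1.411
v 2.487 4.071 0.42
v 1.851 4.607 1.028
v 2.117 3.93 0.158
v 1.481 4.466 0.766
v 1.818 3.562 0.17
v 1.183 4.098 0.778
v 1.765 3.182 0.449
v 1.13 3.718 1.058
v 1.989 3.013 0.832
v 1.353 3.549 1.44
v 2.359 3.154 1.094
v 1.723 3.69 1.702
v 2.766 1.136 -0.348
v 3.846 0.371 0.338
v 3.152 1.882 -0.124
v 4.232 1.117 0.562
v 3.768 1.103 -1.962
v 4.848 0.338 -1.276
v 4.154 1.849 -1.738
v 5.234 1.084 -1.052
v -3.777 -2.403 -3.899
v -3.101 -2.056 -4.114
v -2.047 -3.43 -3.017
v -2.723 -3.777 -2.801
v -3.186 -1.885 -3.818
v -2.132 -3.259 -2.721
v -3.388 -1.817 -3.539
v -2.334 -3.191 -2.442
v -3.667 -1.865 -3.331
v -2.613 -3.239 -2.234
v -3.968 -2.019 -3.235
v -2.914 -3.393 -2.138
v -4.231 -2.25 -3.27
v -3.177 -3.624 -2.173
v -4.404 -2.511 -3.43
v -3.35 -3.885 -2.333
v -4.453 -2.75 -3.683
v -3.399 -4.124 -2.586
v -4.368 -2.921 -3.979
v -3.314 -4.295 -2.882
v -4.166 -2.989 -4.258
v -3.112 -4.363 -3.161
v -3.887 -2.941 -4.466
v -2.833 -4.315 -3.369
v -3.586 -2.787 -4.562
v -2.532 -4.161 -3.465
v -3.323 -2.556 -4.527
v -2.269 -3.93 -3.43
v -3.15 -2.295 -4.367
v -2.096 -3.669 -3.27
f 2 1 4
f 2 4 3
f 4 1 5
f 4 5 3
f 5 1 6
f 5 6 3
f 6 1 7
f 6 7 3
f 7 1 8
f 7 8 3
f 8 1 9
f 8 9 3
f 9 1 10
f 9 10 3
f 10 1 11
f 10 11 3
f 11 1 12
f 11 12 3
f 12 1 13
f 12 13 3
f 13 1 2
f 13 2 3
f 15 14 18
f 15 18 16
f 16 18 19
f 16 19 17
f 18 14 20
f 18 20 19
f 19 20 21
f 19 21 17
f 20 14 22
f 20 22 21
f 21 22 23
f 21 23 17
f 22 14 24
f 22 24 23
f 23 24 25
f 23 25 17
f 24 14 26
f 24 26 25
f 25 26 27
f 25 27 17
f 26 14 28
f 26 28 27
f 27 28 29
f 27 29 17
f 28 14 30
f 28 30 29
f 29 30 31
f 29 31 17
f 30 14 15
f 30 15 31
f 31 15 16
f 31 16 17
f 33 35 32
f 36 33 32
f 32 35 34
f 34 36 32
f 33 39 35
f 37 33 36
f 37 39 33
f 35 39 34
f 38 36 34
f 34 39 38
f 38 37 36
f 39 37 38
f 41 40 44
f 41 44 42
f 42 44 45
f 42 45 43
f 44 40 46
f 44 46 45
f 45 46 47
f 45 47 43
f 46 40 48
f 46 48 47
f 47 48 49
f 47 49 43
f 48 40 50
f 48 50 49
f 49 50 51
f 49 51 43
f 50 40 52
f 50 52 51
f 51 52 53
f 51 53 43
f 52 40 54
f 52 54 53
f 53 54 55
f 53 55 43
f 54 40 56
f 54 56 55
f 55 56 57
f 55 57 43
f 56 40 58
f 56 58 57
f 57 58 59
f 57 59 43
f 58 40 60
f 58 60 59
f 59 60 61
f 59 61 43
f 60 40 62
f 60 62 61
f 61 62 63
f 61 63 43
f 62 40 64
f 62 64 63
f 63 64 65
f 63 65 43
f 64 40 66
f 64 66 65
f 65 66 67
f 65 67 43
f 66 40 68
f 66 68 67
f 67 68 69
f 67 69 43
f 68 40 41
f 68 41 69
f 69 41 42
f 69 42 43



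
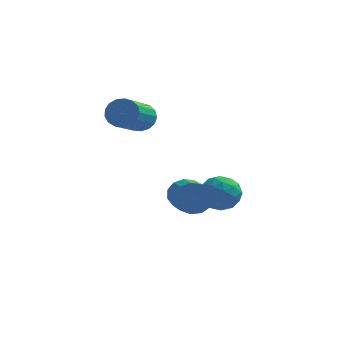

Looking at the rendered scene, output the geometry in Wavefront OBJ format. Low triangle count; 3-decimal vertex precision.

v 0.286 4.364 1.85
v 0.586 4.552 2.334
v 0.375 3.084 3.034
v 0.074 2.896 2.55
v 0.313 4.619 2.393
v 0.102 3.151 3.093
v 0.034 4.628 2.327
v -0.177 3.16 3.027
v -0.188 4.576 2.151
v -0.399 3.108 2.851
v -0.301 4.476 1.907
v -0.512 3.008 2.607
v -0.28 4.35 1.65
v -0.491 2.882 2.35
v -0.129 4.227 1.438
v -0.34 2.759 2.139
v 0.117 4.136 1.321
v -0.095 2.668 2.021
v 0.401 4.097 1.325
v 0.19 2.629 2.025
v 0.659 4.119 1.449
v 0.448 2.651 2.149
v 0.832 4.197 1.665
v 0.62 2.729 2.365
v 0.879 4.314 1.923
v 0.668 2.846 2.624
v 0.79 4.441 2.165
v 0.579 2.974 2.865
v 3.459 1.643 0.121
v 4.119 1.475 -0.099
v 3.241 0.525 0.319
v 3.901 0.357 0.099
v 3.807 0.712 0.713
v 3.942 1.404 0.59
v 3.418 0.596 -0.37
v 3.553 1.288 -0.493
v 4.093 0.829 -0.402
v 4.334 0.9 0.267
v 3.026 1.1 -0.047
v 3.267 1.171 0.622
v 3.808 1.658 -0.006
v 3.552 0.342 0.226
v 3.497 0.551 0.587
v 3.885 0.453 0.458
v 3.705 1.615 0.399
v 4.092 1.517 0.27
v 3.909 1.068 0.747
v 3.268 0.483 -0.05
v 3.655 0.385 -0.179
v 3.475 1.547 -0.238
v 3.863 1.449 -0.367
v 3.451 0.932 -0.527
v 4.181 1.179 -0.314
v 4.052 0.521 -0.197
v 3.769 0.662 -0.473
v 3.848 1.068 -0.545
v 4.322 1.221 0.08
v 4.194 0.563 0.196
v 4.139 0.772 0.557
v 4.219 1.178 0.485
v 4.307 0.841 -0.099
v 3.166 1.437 0.024
v 3.038 0.779 0.14
v 3.141 0.822 -0.265
v 3.221 1.228 -0.337
v 3.308 1.479 0.417
v 3.179 0.821 0.534
v 3.512 0.932 0.765
v 3.591 1.338 0.693
v 3.053 1.159 0.319
v 1.798 4.579 -1.62
v 2.017 4.848 -1.071
v 2.642 3.15 -0.49
v 2.422 2.881 -1.04
v 1.672 4.744 -1.004
v 2.297 3.046 -0.424
v 1.367 4.587 -1.133
v 1.992 2.889 -0.553
v 1.199 4.428 -1.417
v 1.823 2.73 -0.837
v 1.221 4.317 -1.765
v 1.845 2.619 -1.185
v 1.426 4.289 -2.068
v 2.05 2.591 -1.487
v 1.749 4.353 -2.228
v 2.373 2.655 -1.647
v 2.088 4.489 -2.195
v 2.712 2.791 -1.615
v 2.334 4.653 -1.98
v 2.958 2.955 -1.399
v 2.411 4.794 -1.651
v 3.035 3.096 -1.07
v 2.292 4.866 -1.312
v 2.917 3.168 -0.731
f 2 1 5
f 2 5 3
f 3 5 6
f 3 6 4
f 5 1 7
f 5 7 6
f 6 7 8
f 6 8 4
f 7 1 9
f 7 9 8
f 8 9 10
f 8 10 4
f 9 1 11
f 9 11 10
f 10 11 12
f 10 12 4
f 11 1 13
f 11 13 12
f 12 13 14
f 12 14 4
f 13 1 15
f 13 15 14
f 14 15 16
f 14 16 4
f 15 1 17
f 15 17 16
f 16 17 18
f 16 18 4
f 17 1 19
f 17 19 18
f 18 19 20
f 18 20 4
f 19 1 21
f 19 21 20
f 20 21 22
f 20 22 4
f 21 1 23
f 21 23 22
f 22 23 24
f 22 24 4
f 23 1 25
f 23 25 24
f 24 25 26
f 24 26 4
f 25 1 27
f 25 27 26
f 26 27 28
f 26 28 4
f 27 1 2
f 27 2 28
f 28 2 3
f 28 3 4
f 29 66 45
f 66 40 69
f 45 69 34
f 66 69 45
f 29 45 41
f 45 34 46
f 41 46 30
f 45 46 41
f 29 41 50
f 41 30 51
f 50 51 36
f 41 51 50
f 29 50 62
f 50 36 65
f 62 65 39
f 50 65 62
f 29 62 66
f 62 39 70
f 66 70 40
f 62 70 66
f 30 46 57
f 46 34 60
f 57 60 38
f 46 60 57
f 34 69 47
f 69 40 68
f 47 68 33
f 69 68 47
f 40 70 67
f 70 39 63
f 67 63 31
f 70 63 67
f 39 65 64
f 65 36 52
f 64 52 35
f 65 52 64
f 36 51 56
f 51 30 53
f 56 53 37
f 51 53 56
f 32 58 44
f 58 38 59
f 44 59 33
f 58 59 44
f 32 44 42
f 44 33 43
f 42 43 31
f 44 43 42
f 32 42 49
f 42 31 48
f 49 48 35
f 42 48 49
f 32 49 54
f 49 35 55
f 54 55 37
f 49 55 54
f 32 54 58
f 54 37 61
f 58 61 38
f 54 61 58
f 33 59 47
f 59 38 60
f 47 60 34
f 59 60 47
f 31 43 67
f 43 33 68
f 67 68 40
f 43 68 67
f 35 48 64
f 48 31 63
f 64 63 39
f 48 63 64
f 37 55 56
f 55 35 52
f 56 52 36
f 55 52 56
f 38 61 57
f 61 37 53
f 57 53 30
f 61 53 57
f 72 71 75
f 72 75 73
f 73 75 76
f 73 76 74
f 75 71 77
f 75 77 76
f 76 77 78
f 76 78 74
f 77 71 79
f 77 79 78
f 78 79 80
f 78 80 74
f 79 71 81
f 79 81 80
f 80 81 82
f 80 82 74
f 81 71 83
f 81 83 82
f 82 83 84
f 82 84 74
f 83 71 85
f 83 85 84
f 84 85 86
f 84 86 74
f 85 71 87
f 85 87 86
f 86 87 88
f 86 88 74
f 87 71 89
f 87 89 88
f 88 89 90
f 88 90 74
f 89 71 91
f 89 91 90
f 90 91 92
f 90 92 74
f 91 71 93
f 91 93 92
f 92 93 94
f 92 94 74
f 93 71 72
f 93 72 94
f 94 72 73
f 94 73 74



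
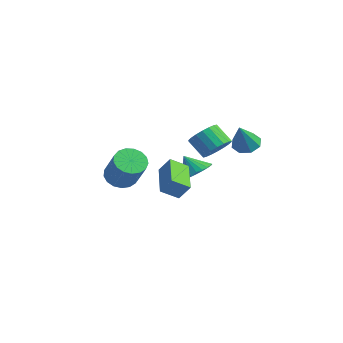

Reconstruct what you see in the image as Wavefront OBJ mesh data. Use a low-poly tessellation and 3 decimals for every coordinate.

v -1.857 0.276 0.322
v -2.351 -0.498 0.89
v -1.356 0.564 1.151
v -1.85 -0.21 1.719
v -0.41 -0.97 -0.119
v -0.904 -1.744 0.449
v 0.091 -0.682 0.71
v -0.403 -1.456 1.278
v -2.833 2.517 -0.564
v -2.113 2.612 0.001
v -3.547 2.283 0.384
v -2.238 2.948 -0.01
v -2.454 3.219 -0.105
v -2.727 3.383 -0.271
v -3.017 3.415 -0.481
v -3.278 3.31 -0.704
v -3.471 3.085 -0.905
v -3.568 2.773 -1.055
v -3.552 2.422 -1.13
v -3.427 2.086 -1.118
v -3.212 1.815 -1.023
v -2.938 1.652 -0.857
v -2.649 1.619 -0.647
v -2.388 1.724 -0.425
v -2.194 1.949 -0.223
v -2.098 2.261 -0.073
v -0.216 1.381 2.47
v 0.166 1.953 2.985
v -0.762 1.852 3.786
v -1.144 1.279 3.27
v -0.052 2.173 2.761
v -0.98 2.072 3.561
v -0.302 2.236 2.478
v -1.23 2.135 3.279
v -0.535 2.13 2.194
v -1.464 2.029 2.995
v -0.706 1.875 1.965
v -1.634 1.774 2.765
v -0.779 1.523 1.835
v -1.707 1.421 2.636
v -0.74 1.142 1.831
v -1.669 1.04 2.632
v -0.598 0.808 1.954
v -1.526 0.707 2.755
v -0.38 0.588 2.179
v -1.308 0.487 2.979
v -0.13 0.525 2.461
v -1.058 0.424 3.262
v 0.104 0.631 2.745
v -0.825 0.53 3.546
v 0.274 0.886 2.975
v -0.654 0.785 3.775
v 0.347 1.239 3.104
v -0.581 1.137 3.905
v 0.309 1.62 3.108
v -0.62 1.518 3.909
v 0.826 2.293 2.96
v 1.22 2.882 3.204
v 1.174 1.447 4.44
v 0.666 2.912 3.351
v 0.206 2.579 3.269
v 0.109 2.078 3.005
v 0.433 1.703 2.715
v 0.987 1.673 2.568
v 1.447 2.007 2.651
v 1.544 2.507 2.914
v -1.74 -3.476 1.856
v -1.062 -3.52 1.362
v 0.017 -3.829 2.87
v -0.66 -3.784 3.364
v -1.085 -3.13 1.458
v -0.006 -3.439 2.966
v -1.259 -2.82 1.646
v -0.179 -3.129 3.154
v -1.542 -2.66 1.882
v -0.463 -2.968 3.39
v -1.871 -2.686 2.112
v -0.792 -2.995 3.62
v -2.17 -2.894 2.283
v -1.09 -3.203 3.791
v -2.37 -3.235 2.356
v -1.291 -3.544 3.864
v -2.426 -3.631 2.315
v -1.346 -3.94 3.823
v -2.324 -3.991 2.169
v -1.245 -4.3 3.677
v -2.089 -4.234 1.951
v -1.01 -4.542 3.459
v -1.774 -4.302 1.711
v -0.694 -4.611 3.219
v -1.451 -4.182 1.504
v -0.371 -4.49 3.012
v -1.194 -3.899 1.378
v -0.114 -4.208 2.886
f 2 4 1
f 5 2 1
f 1 4 3
f 3 5 1
f 2 8 4
f 6 2 5
f 6 8 2
f 4 8 3
f 7 5 3
f 3 8 7
f 7 6 5
f 8 6 7
f 10 9 12
f 10 12 11
f 12 9 13
f 12 13 11
f 13 9 14
f 13 14 11
f 14 9 15
f 14 15 11
f 15 9 16
f 15 16 11
f 16 9 17
f 16 17 11
f 17 9 18
f 17 18 11
f 18 9 19
f 18 19 11
f 19 9 20
f 19 20 11
f 20 9 21
f 20 21 11
f 21 9 22
f 21 22 11
f 22 9 23
f 22 23 11
f 23 9 24
f 23 24 11
f 24 9 25
f 24 25 11
f 25 9 26
f 25 26 11
f 26 9 10
f 26 10 11
f 28 27 31
f 28 31 29
f 29 31 32
f 29 32 30
f 31 27 33
f 31 33 32
f 32 33 34
f 32 34 30
f 33 27 35
f 33 35 34
f 34 35 36
f 34 36 30
f 35 27 37
f 35 37 36
f 36 37 38
f 36 38 30
f 37 27 39
f 37 39 38
f 38 39 40
f 38 40 30
f 39 27 41
f 39 41 40
f 40 41 42
f 40 42 30
f 41 27 43
f 41 43 42
f 42 43 44
f 42 44 30
f 43 27 45
f 43 45 44
f 44 45 46
f 44 46 30
f 45 27 47
f 45 47 46
f 46 47 48
f 46 48 30
f 47 27 49
f 47 49 48
f 48 49 50
f 48 50 30
f 49 27 51
f 49 51 50
f 50 51 52
f 50 52 30
f 51 27 53
f 51 53 52
f 52 53 54
f 52 54 30
f 53 27 55
f 53 55 54
f 54 55 56
f 54 56 30
f 55 27 28
f 55 28 56
f 56 28 29
f 56 29 30
f 58 57 60
f 58 60 59
f 60 57 61
f 60 61 59
f 61 57 62
f 61 62 59
f 62 57 63
f 62 63 59
f 63 57 64
f 63 64 59
f 64 57 65
f 64 65 59
f 65 57 66
f 65 66 59
f 66 57 58
f 66 58 59
f 68 67 71
f 68 71 69
f 69 71 72
f 69 72 70
f 71 67 73
f 71 73 72
f 72 73 74
f 72 74 70
f 73 67 75
f 73 75 74
f 74 75 76
f 74 76 70
f 75 67 77
f 75 77 76
f 76 77 78
f 76 78 70
f 77 67 79
f 77 79 78
f 78 79 80
f 78 80 70
f 79 67 81
f 79 81 80
f 80 81 82
f 80 82 70
f 81 67 83
f 81 83 82
f 82 83 84
f 82 84 70
f 83 67 85
f 83 85 84
f 84 85 86
f 84 86 70
f 85 67 87
f 85 87 86
f 86 87 88
f 86 88 70
f 87 67 89
f 87 89 88
f 88 89 90
f 88 90 70
f 89 67 91
f 89 91 90
f 90 91 92
f 90 92 70
f 91 67 93
f 91 93 92
f 92 93 94
f 92 94 70
f 93 67 68
f 93 68 94
f 94 68 69
f 94 69 70



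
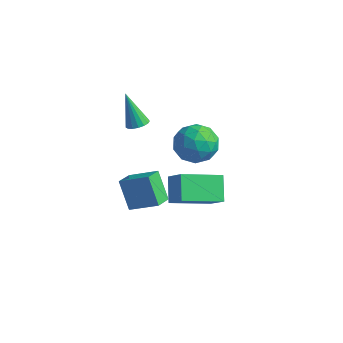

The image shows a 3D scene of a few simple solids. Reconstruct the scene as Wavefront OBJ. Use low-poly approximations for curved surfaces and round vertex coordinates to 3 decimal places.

v -1.435 -1.885 -2.393
v -0.097 -1.33 -1.667
v -1.639 -0.912 -2.761
v -0.302 -0.357 -2.035
v -0.538 -2.223 -3.785
v 0.799 -1.668 -3.059
v -0.743 -1.25 -4.153
v 0.595 -0.695 -3.427
v 0.839 -0.442 0.664
v 1.442 0.428 0.253
v 2.138 -0.748 1.927
v 2.741 0.122 1.516
v 1.763 0.316 2.059
v 0.96 0.505 1.278
v 2.62 -0.825 0.902
v 1.817 -0.636 0.121
v 2.543 0.191 0.4
v 2.014 0.896 1.115
v 1.566 -1.216 1.065
v 1.037 -0.511 1.78
v 1.026 0.02 0.348
v 2.554 -0.34 1.832
v 1.979 -0.225 2.151
v 2.333 0.286 1.91
v 0.743 0.065 0.95
v 1.098 0.576 0.709
v 1.286 0.511 1.77
v 2.482 -0.896 1.471
v 2.837 -0.385 1.23
v 1.247 -0.606 0.27
v 1.601 -0.095 0.029
v 2.294 -0.831 0.41
v 2.028 0.392 0.193
v 2.792 0.212 0.935
v 2.72 -0.345 0.574
v 2.249 -0.234 0.115
v 1.717 0.806 0.613
v 2.481 0.627 1.355
v 1.906 0.741 1.674
v 1.434 0.852 1.216
v 2.364 0.667 0.699
v 1.099 -0.947 0.825
v 1.863 -1.126 1.567
v 2.146 -1.172 0.964
v 1.674 -1.061 0.506
v 0.788 -0.532 1.245
v 1.552 -0.712 1.987
v 1.331 -0.086 2.065
v 0.86 0.025 1.606
v 1.216 -0.987 1.481
v 3.185 -2.931 -0.282
v 2.486 -2.119 0.65
v 2.246 -2.695 -1.193
v 1.547 -1.882 -0.261
v 4.273 -1.218 -0.959
v 3.574 -0.405 -0.027
v 3.334 -0.981 -1.87
v 2.635 -0.169 -0.938
v -0.786 -1.224 1.832
v -0.381 -0.845 1.999
v -1.574 -1.136 3.548
v -0.584 -0.685 1.897
v -0.833 -0.649 1.781
v -1.072 -0.744 1.676
v -1.245 -0.95 1.607
v -1.313 -1.219 1.59
v -1.26 -1.489 1.628
v -1.099 -1.698 1.713
v -0.866 -1.799 1.825
v -0.615 -1.768 1.939
v -0.403 -1.613 2.028
v -0.278 -1.369 2.073
v -0.271 -1.091 2.062
f 2 4 1
f 5 2 1
f 1 4 3
f 3 5 1
f 2 8 4
f 6 2 5
f 6 8 2
f 4 8 3
f 7 5 3
f 3 8 7
f 7 6 5
f 8 6 7
f 9 46 25
f 46 20 49
f 25 49 14
f 46 49 25
f 9 25 21
f 25 14 26
f 21 26 10
f 25 26 21
f 9 21 30
f 21 10 31
f 30 31 16
f 21 31 30
f 9 30 42
f 30 16 45
f 42 45 19
f 30 45 42
f 9 42 46
f 42 19 50
f 46 50 20
f 42 50 46
f 10 26 37
f 26 14 40
f 37 40 18
f 26 40 37
f 14 49 27
f 49 20 48
f 27 48 13
f 49 48 27
f 20 50 47
f 50 19 43
f 47 43 11
f 50 43 47
f 19 45 44
f 45 16 32
f 44 32 15
f 45 32 44
f 16 31 36
f 31 10 33
f 36 33 17
f 31 33 36
f 12 38 24
f 38 18 39
f 24 39 13
f 38 39 24
f 12 24 22
f 24 13 23
f 22 23 11
f 24 23 22
f 12 22 29
f 22 11 28
f 29 28 15
f 22 28 29
f 12 29 34
f 29 15 35
f 34 35 17
f 29 35 34
f 12 34 38
f 34 17 41
f 38 41 18
f 34 41 38
f 13 39 27
f 39 18 40
f 27 40 14
f 39 40 27
f 11 23 47
f 23 13 48
f 47 48 20
f 23 48 47
f 15 28 44
f 28 11 43
f 44 43 19
f 28 43 44
f 17 35 36
f 35 15 32
f 36 32 16
f 35 32 36
f 18 41 37
f 41 17 33
f 37 33 10
f 41 33 37
f 52 54 51
f 55 52 51
f 51 54 53
f 53 55 51
f 52 58 54
f 56 52 55
f 56 58 52
f 54 58 53
f 57 55 53
f 53 58 57
f 57 56 55
f 58 56 57
f 60 59 62
f 60 62 61
f 62 59 63
f 62 63 61
f 63 59 64
f 63 64 61
f 64 59 65
f 64 65 61
f 65 59 66
f 65 66 61
f 66 59 67
f 66 67 61
f 67 59 68
f 67 68 61
f 68 59 69
f 68 69 61
f 69 59 70
f 69 70 61
f 70 59 71
f 70 71 61
f 71 59 72
f 71 72 61
f 72 59 73
f 72 73 61
f 73 59 60
f 73 60 61



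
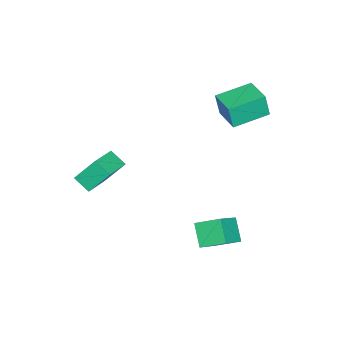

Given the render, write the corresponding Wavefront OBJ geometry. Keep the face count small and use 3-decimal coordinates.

v 1.536 -3.169 0.729
v 1.227 -3.991 1.286
v 1.173 -2.209 1.943
v 0.864 -3.031 2.501
v 3.316 -3.369 1.419
v 3.007 -4.191 1.977
v 2.953 -2.409 2.634
v 2.644 -3.231 3.191
v -4.603 2.771 3.287
v -4.548 2.533 4.625
v -3.388 3.773 3.415
v -3.333 3.535 4.753
v -3.327 1.265 2.967
v -3.272 1.027 4.305
v -2.112 2.267 3.095
v -2.057 2.029 4.433
v 1.713 1.38 -1.262
v 1.578 2.639 -0.713
v 0.162 1.748 -2.487
v 0.027 3.007 -1.937
v 2.593 1.893 -2.223
v 2.458 3.152 -1.673
v 1.042 2.261 -3.447
v 0.907 3.52 -2.898
f 2 4 1
f 5 2 1
f 1 4 3
f 3 5 1
f 2 8 4
f 6 2 5
f 6 8 2
f 4 8 3
f 7 5 3
f 3 8 7
f 7 6 5
f 8 6 7
f 10 12 9
f 13 10 9
f 9 12 11
f 11 13 9
f 10 16 12
f 14 10 13
f 14 16 10
f 12 16 11
f 15 13 11
f 11 16 15
f 15 14 13
f 16 14 15
f 18 20 17
f 21 18 17
f 17 20 19
f 19 21 17
f 18 24 20
f 22 18 21
f 22 24 18
f 20 24 19
f 23 21 19
f 19 24 23
f 23 22 21
f 24 22 23



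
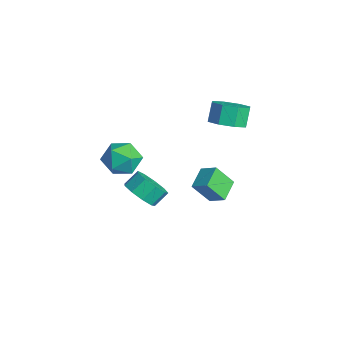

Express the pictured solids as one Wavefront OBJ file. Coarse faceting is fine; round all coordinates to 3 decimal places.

v 0.748 3.695 3.06
v 1.556 4.39 3.157
v 1.059 4.821 4.197
v 0.252 4.125 4.1
v 0.927 4.697 2.731
v 0.431 5.127 3.77
v 0.194 4.416 2.497
v -0.302 4.847 3.537
v -0.214 3.713 2.593
v -0.711 4.144 3.633
v -0.059 2.999 2.963
v -0.556 3.43 4.003
v 0.569 2.693 3.39
v 0.073 3.123 4.429
v 1.302 2.973 3.623
v 0.806 3.404 4.663
v 1.711 3.676 3.527
v 1.214 4.107 4.567
v -0.347 3.248 -3.979
v -0.617 2.314 -2.684
v -1.286 4.174 -3.507
v -1.556 3.239 -2.212
v 0.456 3.781 -3.428
v 0.186 2.846 -2.133
v -0.483 4.706 -2.956
v -0.753 3.772 -1.661
v 1.098 -1.683 1.554
v 1.566 -1.241 2.49
v 0.854 -3.279 2.43
v 1.322 -2.837 3.366
v 0.307 -2.472 3.013
v 0.457 -1.485 2.471
v 1.963 -3.035 2.449
v 2.113 -2.048 1.907
v 2.101 -2.076 3.043
v 1.077 -1.729 3.391
v 1.343 -2.791 1.529
v 0.319 -2.444 1.877
v 1.8 -1.563 -0.203
v 2.392 -0.951 -0.801
v 2.252 -0.165 -0.134
v 1.66 -0.777 0.463
v 1.711 -0.903 -1.001
v 1.571 -0.116 -0.335
v 1.072 -1.163 -0.829
v 0.932 -0.377 -0.163
v 0.774 -1.611 -0.363
v 0.633 -0.824 0.303
v 0.955 -2.036 0.177
v 0.815 -1.25 0.843
v 1.533 -2.24 0.54
v 1.392 -1.454 1.206
v 2.235 -2.128 0.555
v 2.095 -1.341 1.221
v 2.734 -1.751 0.215
v 2.593 -0.965 0.881
v 2.796 -1.286 -0.32
v 2.655 -0.5 0.346
f 2 1 5
f 2 5 3
f 3 5 6
f 3 6 4
f 5 1 7
f 5 7 6
f 6 7 8
f 6 8 4
f 7 1 9
f 7 9 8
f 8 9 10
f 8 10 4
f 9 1 11
f 9 11 10
f 10 11 12
f 10 12 4
f 11 1 13
f 11 13 12
f 12 13 14
f 12 14 4
f 13 1 15
f 13 15 14
f 14 15 16
f 14 16 4
f 15 1 17
f 15 17 16
f 16 17 18
f 16 18 4
f 17 1 2
f 17 2 18
f 18 2 3
f 18 3 4
f 20 22 19
f 23 20 19
f 19 22 21
f 21 23 19
f 20 26 22
f 24 20 23
f 24 26 20
f 22 26 21
f 25 23 21
f 21 26 25
f 25 24 23
f 26 24 25
f 27 38 32
f 27 32 28
f 27 28 34
f 27 34 37
f 27 37 38
f 28 32 36
f 32 38 31
f 38 37 29
f 37 34 33
f 34 28 35
f 30 36 31
f 30 31 29
f 30 29 33
f 30 33 35
f 30 35 36
f 31 36 32
f 29 31 38
f 33 29 37
f 35 33 34
f 36 35 28
f 40 39 43
f 40 43 41
f 41 43 44
f 41 44 42
f 43 39 45
f 43 45 44
f 44 45 46
f 44 46 42
f 45 39 47
f 45 47 46
f 46 47 48
f 46 48 42
f 47 39 49
f 47 49 48
f 48 49 50
f 48 50 42
f 49 39 51
f 49 51 50
f 50 51 52
f 50 52 42
f 51 39 53
f 51 53 52
f 52 53 54
f 52 54 42
f 53 39 55
f 53 55 54
f 54 55 56
f 54 56 42
f 55 39 57
f 55 57 56
f 56 57 58
f 56 58 42
f 57 39 40
f 57 40 58
f 58 40 41
f 58 41 42



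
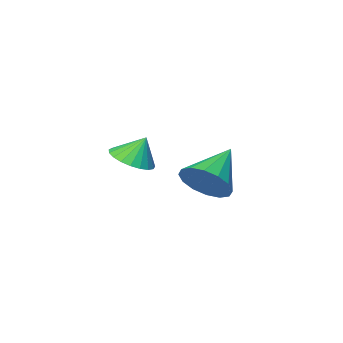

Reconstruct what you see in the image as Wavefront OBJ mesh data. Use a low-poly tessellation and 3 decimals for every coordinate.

v 3.444 -3.154 -2.875
v 4.296 -3.387 -2.473
v 3.016 -2.806 -1.765
v 4.353 -3 -2.573
v 4.253 -2.64 -2.724
v 4.013 -2.368 -2.901
v 3.675 -2.233 -3.074
v 3.297 -2.256 -3.213
v 2.944 -2.435 -3.293
v 2.678 -2.738 -3.301
v 2.545 -3.113 -3.235
v 2.567 -3.495 -3.107
v 2.74 -3.818 -2.939
v 3.036 -4.026 -2.76
v 3.402 -4.083 -2.601
v 3.776 -3.98 -2.489
v 4.092 -3.733 -2.444
v 3.013 1.036 -2.928
v 3.429 1.558 -2.079
v 1.427 0.384 -1.752
v 3.092 1.929 -2.327
v 2.735 2.061 -2.736
v 2.452 1.919 -3.196
v 2.32 1.539 -3.585
v 2.373 1.025 -3.798
v 2.598 0.514 -3.777
v 2.935 0.142 -3.529
v 3.292 0.01 -3.12
v 3.575 0.153 -2.66
v 3.707 0.532 -2.271
v 3.654 1.046 -2.058
f 2 1 4
f 2 4 3
f 4 1 5
f 4 5 3
f 5 1 6
f 5 6 3
f 6 1 7
f 6 7 3
f 7 1 8
f 7 8 3
f 8 1 9
f 8 9 3
f 9 1 10
f 9 10 3
f 10 1 11
f 10 11 3
f 11 1 12
f 11 12 3
f 12 1 13
f 12 13 3
f 13 1 14
f 13 14 3
f 14 1 15
f 14 15 3
f 15 1 16
f 15 16 3
f 16 1 17
f 16 17 3
f 17 1 2
f 17 2 3
f 19 18 21
f 19 21 20
f 21 18 22
f 21 22 20
f 22 18 23
f 22 23 20
f 23 18 24
f 23 24 20
f 24 18 25
f 24 25 20
f 25 18 26
f 25 26 20
f 26 18 27
f 26 27 20
f 27 18 28
f 27 28 20
f 28 18 29
f 28 29 20
f 29 18 30
f 29 30 20
f 30 18 31
f 30 31 20
f 31 18 19
f 31 19 20



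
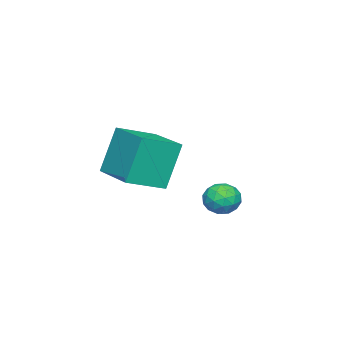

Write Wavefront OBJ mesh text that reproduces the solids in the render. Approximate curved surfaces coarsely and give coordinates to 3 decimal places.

v 2.802 4.186 -1.88
v 3.306 4.197 -1.358
v 2.094 3.563 -1.182
v 2.598 3.574 -0.66
v 2.252 4.185 -0.843
v 2.69 4.57 -1.274
v 2.71 3.19 -1.266
v 3.148 3.575 -1.697
v 3.25 3.581 -0.979
v 2.966 4.196 -0.717
v 2.434 3.564 -1.823
v 2.15 4.179 -1.561
v 3.117 4.246 -1.68
v 2.283 3.514 -0.86
v 2.08 3.873 -0.967
v 2.377 3.879 -0.661
v 2.754 4.466 -1.631
v 3.051 4.472 -1.324
v 2.431 4.465 -1.021
v 2.349 3.288 -1.216
v 2.646 3.294 -0.909
v 3.023 3.881 -1.879
v 3.32 3.887 -1.573
v 2.969 3.295 -1.519
v 3.38 3.891 -1.151
v 2.963 3.524 -0.74
v 3.029 3.299 -1.096
v 3.286 3.525 -1.35
v 3.213 4.252 -0.997
v 2.797 3.886 -0.587
v 2.593 4.245 -0.694
v 2.851 4.471 -0.948
v 3.18 3.89 -0.774
v 2.603 3.874 -1.953
v 2.187 3.508 -1.543
v 2.549 3.289 -1.592
v 2.807 3.515 -1.846
v 2.437 4.236 -1.8
v 2.02 3.869 -1.389
v 2.114 4.235 -1.19
v 2.371 4.461 -1.444
v 2.22 3.87 -1.766
v 0.698 -0.378 -1.599
v 0.064 -0.055 0.387
v 1.949 1.342 -1.479
v 1.315 1.664 0.507
v 1.945 -1.324 -1.047
v 1.311 -1.002 0.939
v 3.196 0.395 -0.927
v 2.562 0.718 1.059
f 1 38 17
f 38 12 41
f 17 41 6
f 38 41 17
f 1 17 13
f 17 6 18
f 13 18 2
f 17 18 13
f 1 13 22
f 13 2 23
f 22 23 8
f 13 23 22
f 1 22 34
f 22 8 37
f 34 37 11
f 22 37 34
f 1 34 38
f 34 11 42
f 38 42 12
f 34 42 38
f 2 18 29
f 18 6 32
f 29 32 10
f 18 32 29
f 6 41 19
f 41 12 40
f 19 40 5
f 41 40 19
f 12 42 39
f 42 11 35
f 39 35 3
f 42 35 39
f 11 37 36
f 37 8 24
f 36 24 7
f 37 24 36
f 8 23 28
f 23 2 25
f 28 25 9
f 23 25 28
f 4 30 16
f 30 10 31
f 16 31 5
f 30 31 16
f 4 16 14
f 16 5 15
f 14 15 3
f 16 15 14
f 4 14 21
f 14 3 20
f 21 20 7
f 14 20 21
f 4 21 26
f 21 7 27
f 26 27 9
f 21 27 26
f 4 26 30
f 26 9 33
f 30 33 10
f 26 33 30
f 5 31 19
f 31 10 32
f 19 32 6
f 31 32 19
f 3 15 39
f 15 5 40
f 39 40 12
f 15 40 39
f 7 20 36
f 20 3 35
f 36 35 11
f 20 35 36
f 9 27 28
f 27 7 24
f 28 24 8
f 27 24 28
f 10 33 29
f 33 9 25
f 29 25 2
f 33 25 29
f 44 46 43
f 47 44 43
f 43 46 45
f 45 47 43
f 44 50 46
f 48 44 47
f 48 50 44
f 46 50 45
f 49 47 45
f 45 50 49
f 49 48 47
f 50 48 49

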